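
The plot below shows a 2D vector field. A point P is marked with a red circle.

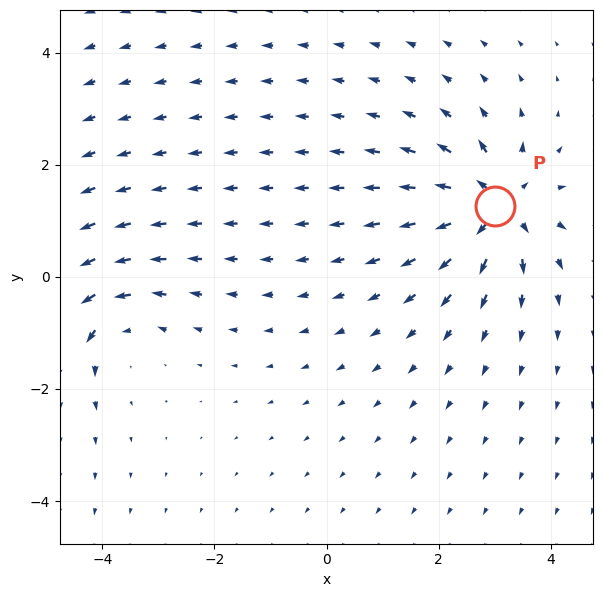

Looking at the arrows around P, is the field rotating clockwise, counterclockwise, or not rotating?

Near P at (3.0, 1.3) the arrows show no circulation. The curl there is ≈0.

not rotating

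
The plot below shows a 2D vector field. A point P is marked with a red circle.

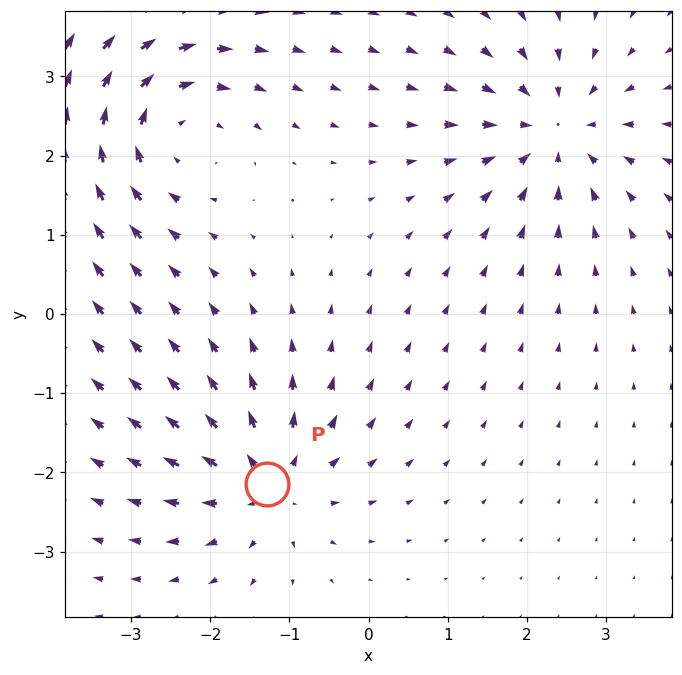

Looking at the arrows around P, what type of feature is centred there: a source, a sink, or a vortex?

At P (-1.3, -2.1) the arrows spread outward. Divergence about +5, curl ≈0 — positive divergence with near-zero curl is a source.

source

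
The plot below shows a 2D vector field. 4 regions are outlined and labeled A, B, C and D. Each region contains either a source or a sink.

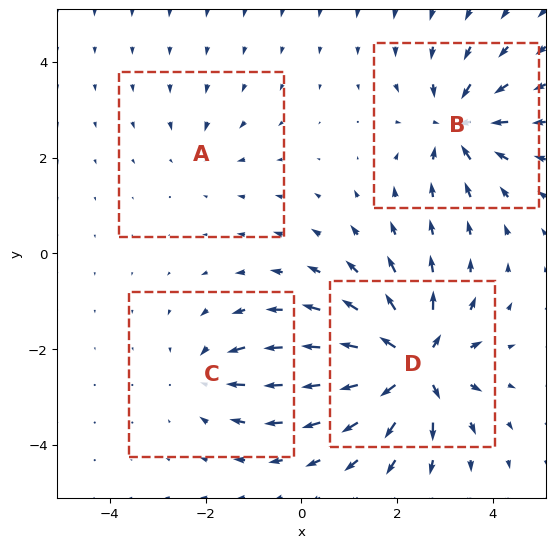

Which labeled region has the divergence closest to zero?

A

Divergence at each region's feature centre — A: about -2, B: about -6, C: about -4, D: about +9. Region A is closest to zero.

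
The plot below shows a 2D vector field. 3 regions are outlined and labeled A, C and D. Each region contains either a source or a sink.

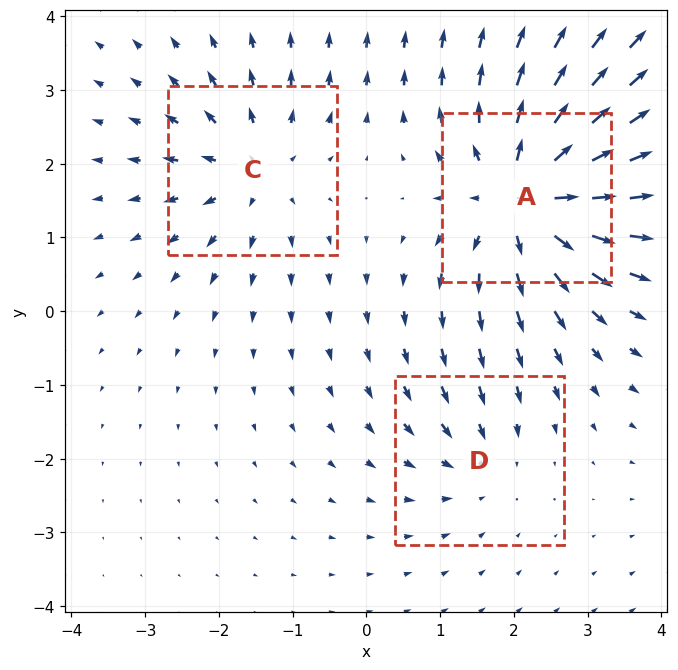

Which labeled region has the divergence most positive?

A

Divergence at each region's feature centre — A: about +6, C: about +4, D: about -2. Region A is most positive.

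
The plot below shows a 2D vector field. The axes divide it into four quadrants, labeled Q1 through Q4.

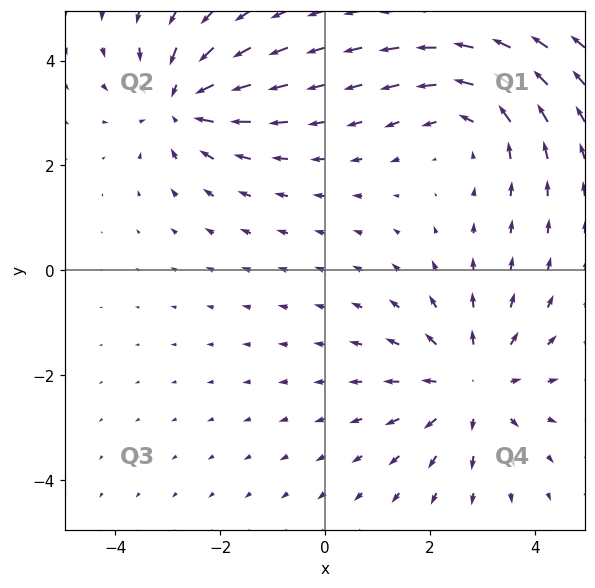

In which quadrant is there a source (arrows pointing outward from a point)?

The source sits at approximately (2.8, -2.2), which lies in quadrant Q4. The divergence there is about +4, positive as expected for a source.

Q4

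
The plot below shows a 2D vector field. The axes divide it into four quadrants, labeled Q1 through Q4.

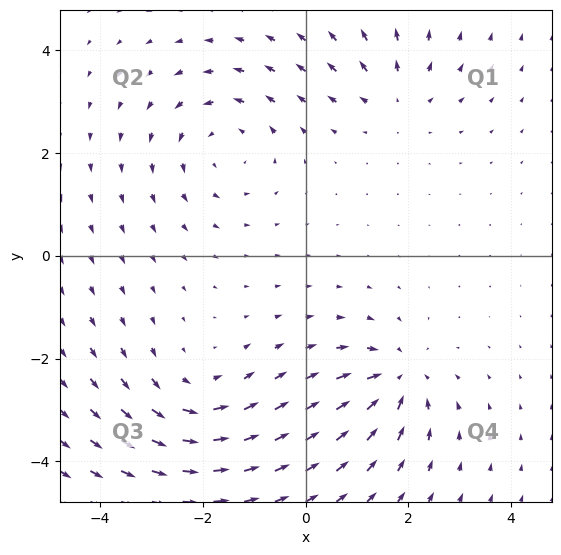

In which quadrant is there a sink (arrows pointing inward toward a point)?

Q4

The sink sits at approximately (1.8, -2.4), which lies in quadrant Q4. The divergence there is about -6, negative as expected for a sink.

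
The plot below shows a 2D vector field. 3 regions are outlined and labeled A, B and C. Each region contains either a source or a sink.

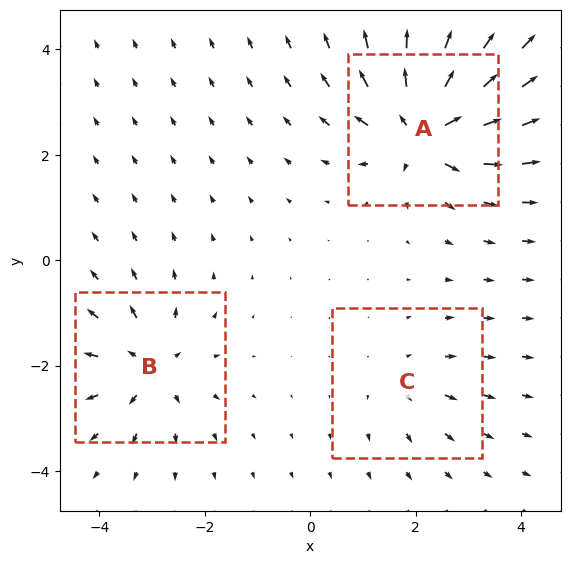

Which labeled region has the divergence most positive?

A

Divergence at each region's feature centre — A: about +6, B: about +4, C: about +2. Region A is most positive.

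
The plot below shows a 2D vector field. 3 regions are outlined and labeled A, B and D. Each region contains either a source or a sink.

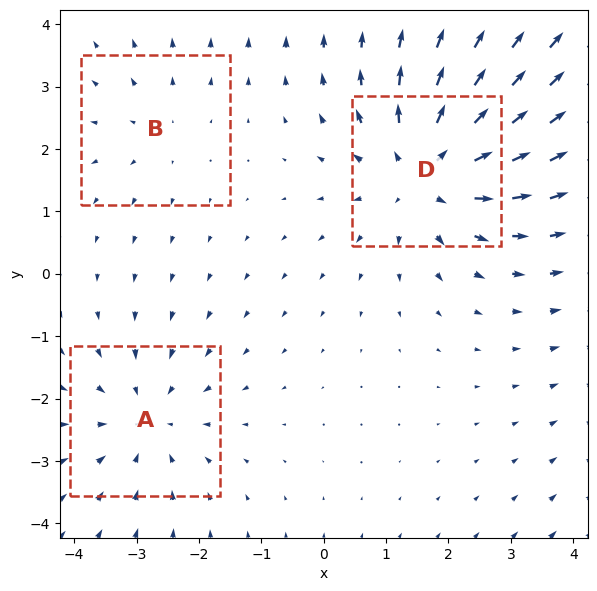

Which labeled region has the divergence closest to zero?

B

Divergence at each region's feature centre — A: about -3, B: about +2, D: about +4. Region B is closest to zero.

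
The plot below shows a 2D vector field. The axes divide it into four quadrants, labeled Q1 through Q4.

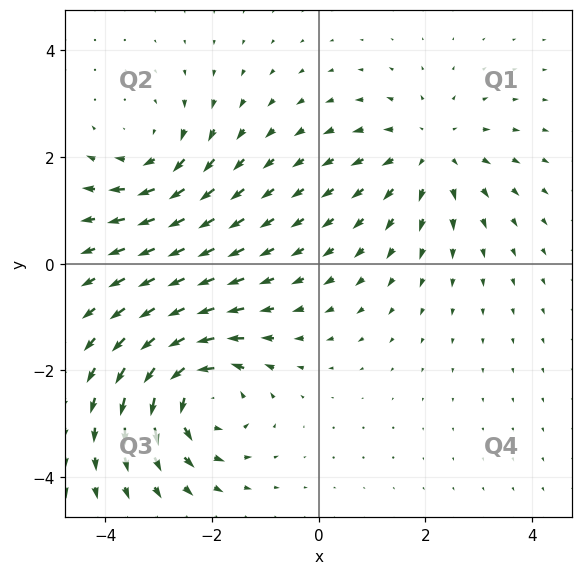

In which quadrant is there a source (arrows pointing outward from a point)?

The source sits at approximately (2.1, 2.1), which lies in quadrant Q1. The divergence there is about +3, positive as expected for a source.

Q1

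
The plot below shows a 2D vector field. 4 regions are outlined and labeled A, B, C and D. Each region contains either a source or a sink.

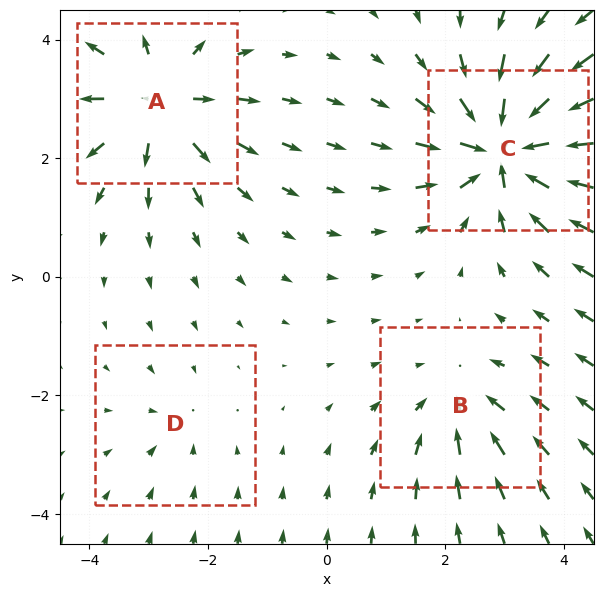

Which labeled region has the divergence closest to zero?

Divergence at each region's feature centre — A: about +6, B: about -4, C: about -8, D: about -2. Region D is closest to zero.

D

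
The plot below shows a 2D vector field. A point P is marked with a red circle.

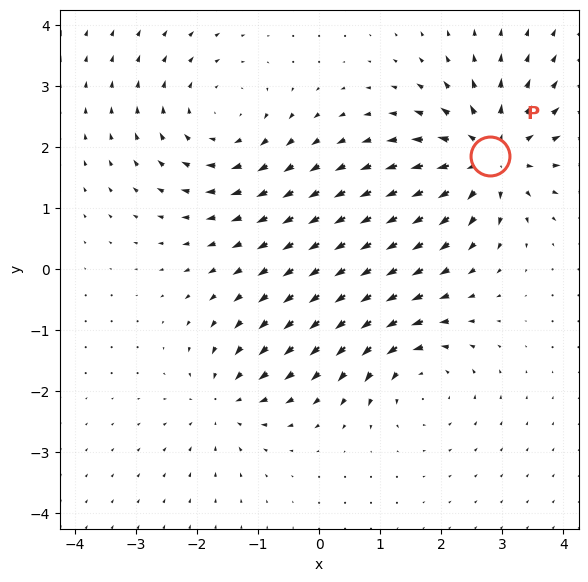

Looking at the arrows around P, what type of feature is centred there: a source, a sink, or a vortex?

source

At P (2.8, 1.9) the arrows spread outward. Divergence about +6, curl ≈0 — positive divergence with near-zero curl is a source.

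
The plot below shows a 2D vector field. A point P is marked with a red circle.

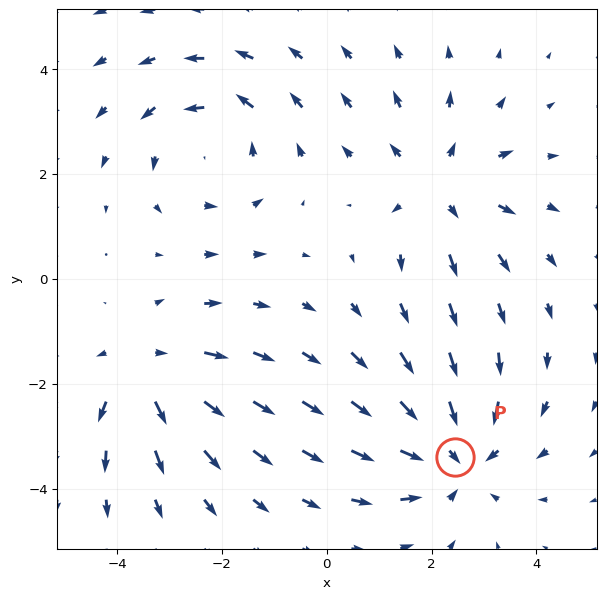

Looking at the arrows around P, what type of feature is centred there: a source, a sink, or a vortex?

At P (2.5, -3.4) the arrows converge inward. Divergence about -4, curl ≈0 — negative divergence with near-zero curl is a sink.

sink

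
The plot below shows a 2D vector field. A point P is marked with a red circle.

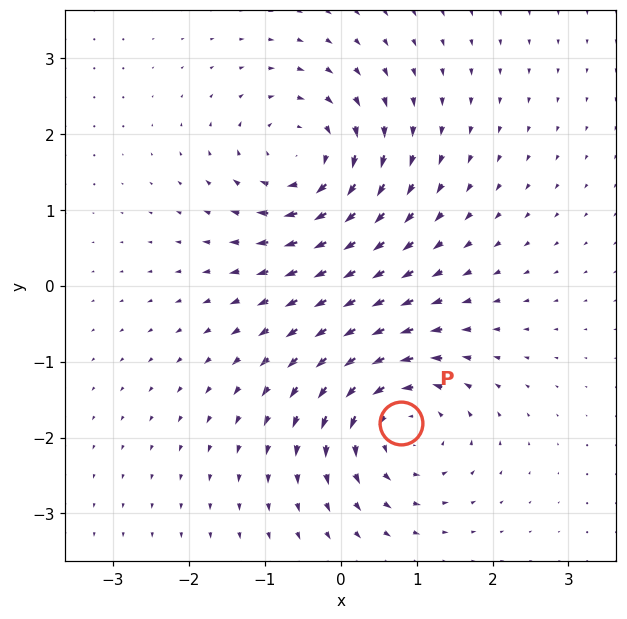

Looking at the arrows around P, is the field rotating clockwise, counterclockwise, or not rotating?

counterclockwise

Near P at (0.8, -1.8) the arrows circulate counterclockwise. The curl (z-component) there is about +6; positive curl means counterclockwise rotation.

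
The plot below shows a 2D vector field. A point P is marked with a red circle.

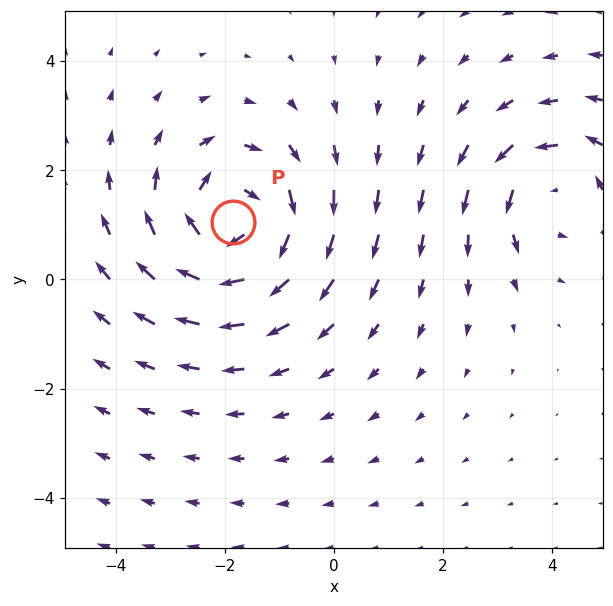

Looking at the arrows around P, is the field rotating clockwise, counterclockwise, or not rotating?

Near P at (-1.9, 1.1) the arrows circulate clockwise. The curl (z-component) there is about -4; negative curl means clockwise rotation.

clockwise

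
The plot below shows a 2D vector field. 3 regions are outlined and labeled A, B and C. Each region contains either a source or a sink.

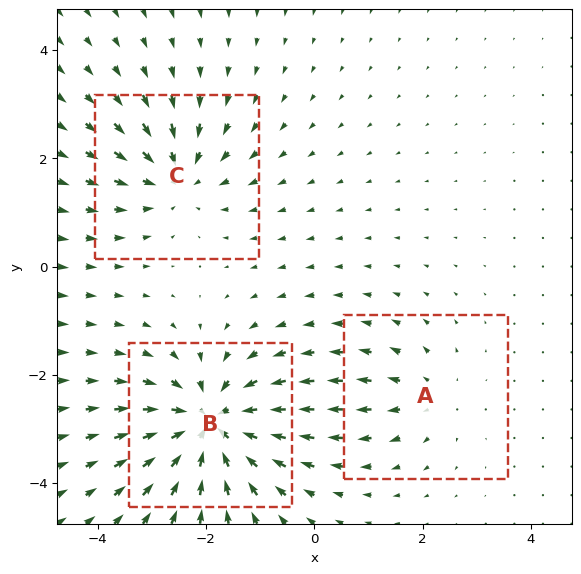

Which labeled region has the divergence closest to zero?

Divergence at each region's feature centre — A: about +2, B: about -5, C: about -3. Region A is closest to zero.

A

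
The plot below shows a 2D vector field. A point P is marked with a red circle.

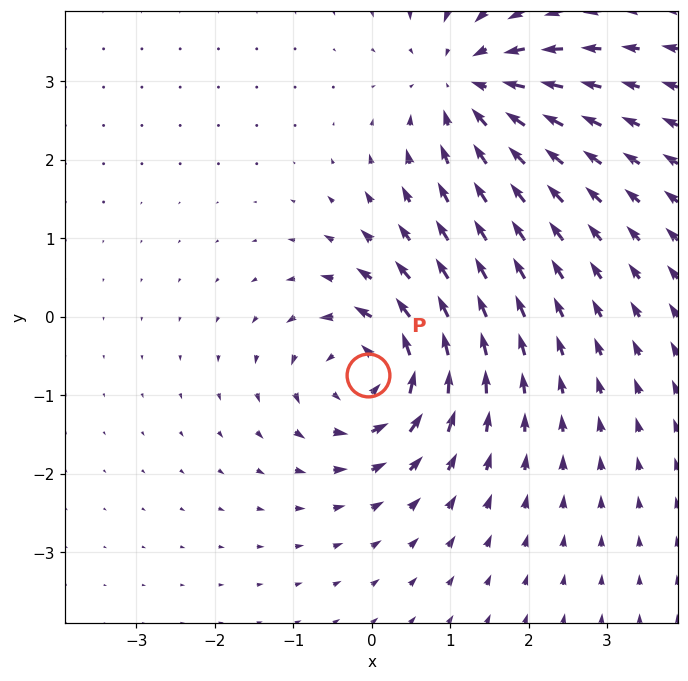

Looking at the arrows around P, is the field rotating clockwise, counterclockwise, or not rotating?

Near P at (-0.0, -0.7) the arrows circulate counterclockwise. The curl (z-component) there is about +6; positive curl means counterclockwise rotation.

counterclockwise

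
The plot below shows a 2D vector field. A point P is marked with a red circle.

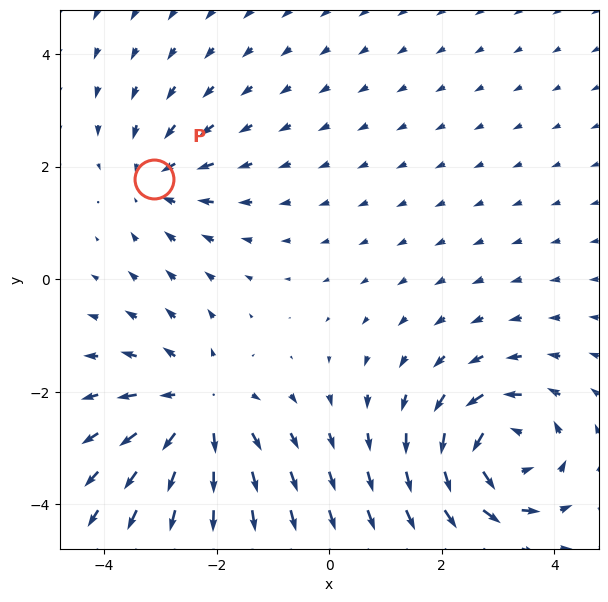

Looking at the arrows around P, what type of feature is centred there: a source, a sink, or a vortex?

At P (-3.1, 1.8) the arrows converge inward. Divergence about -3, curl ≈0 — negative divergence with near-zero curl is a sink.

sink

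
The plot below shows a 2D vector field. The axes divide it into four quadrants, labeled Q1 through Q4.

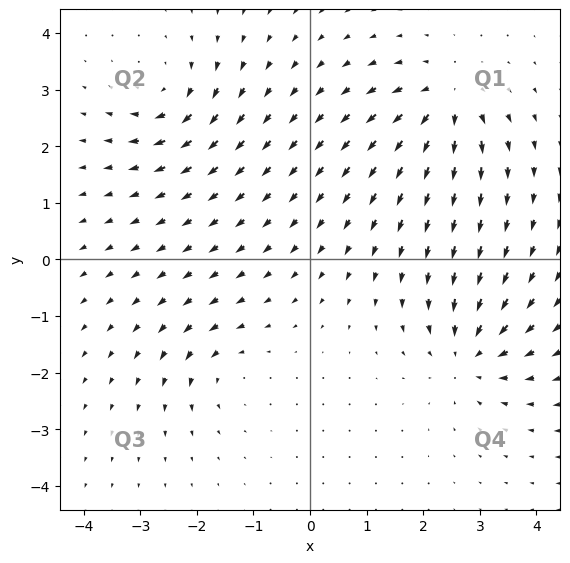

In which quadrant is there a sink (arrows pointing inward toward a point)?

The sink sits at approximately (2.8, -1.7), which lies in quadrant Q4. The divergence there is about -6, negative as expected for a sink.

Q4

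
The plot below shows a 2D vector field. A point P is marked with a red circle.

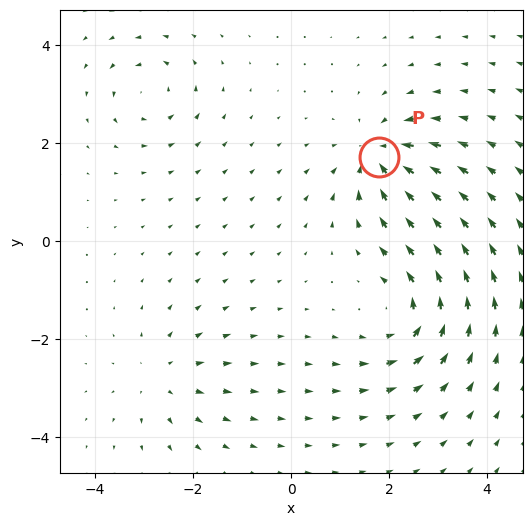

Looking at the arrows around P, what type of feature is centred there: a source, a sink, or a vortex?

sink

At P (1.8, 1.7) the arrows converge inward. Divergence about -5, curl ≈0 — negative divergence with near-zero curl is a sink.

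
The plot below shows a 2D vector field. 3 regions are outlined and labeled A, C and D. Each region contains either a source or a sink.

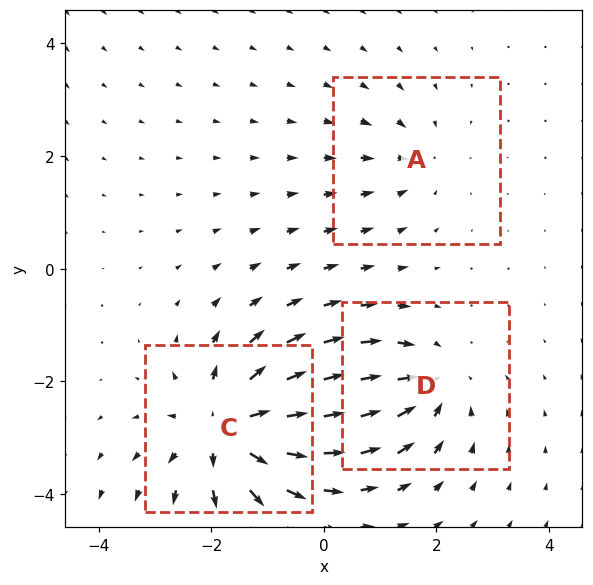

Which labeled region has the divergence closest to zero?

Divergence at each region's feature centre — A: about -2, C: about +5, D: about -4. Region A is closest to zero.

A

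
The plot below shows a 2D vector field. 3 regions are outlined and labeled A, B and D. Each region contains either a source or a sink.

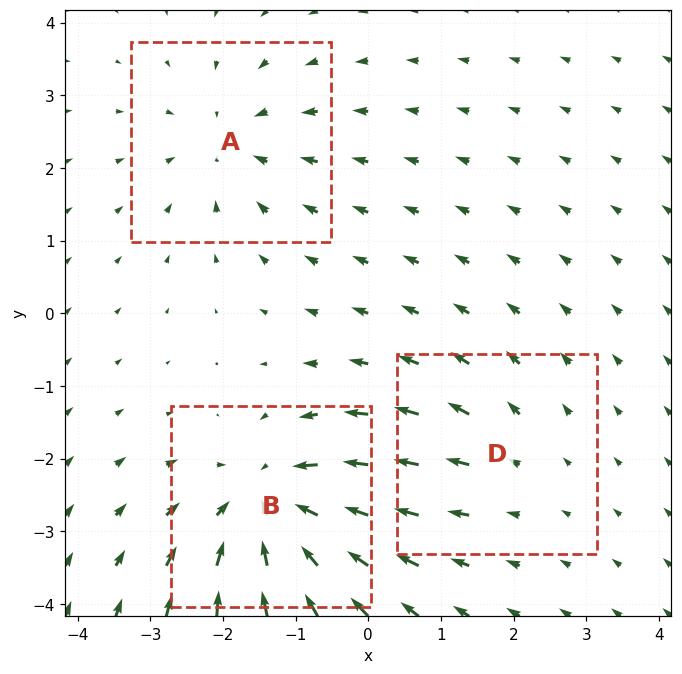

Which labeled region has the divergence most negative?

B

Divergence at each region's feature centre — A: about -3, B: about -5, D: about +2. Region B is most negative.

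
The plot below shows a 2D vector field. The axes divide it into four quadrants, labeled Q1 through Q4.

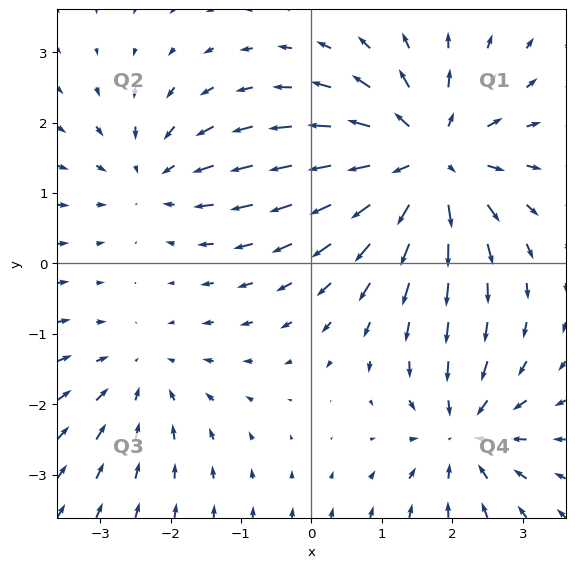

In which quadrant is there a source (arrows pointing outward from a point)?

The source sits at approximately (1.7, 1.5), which lies in quadrant Q1. The divergence there is about +5, positive as expected for a source.

Q1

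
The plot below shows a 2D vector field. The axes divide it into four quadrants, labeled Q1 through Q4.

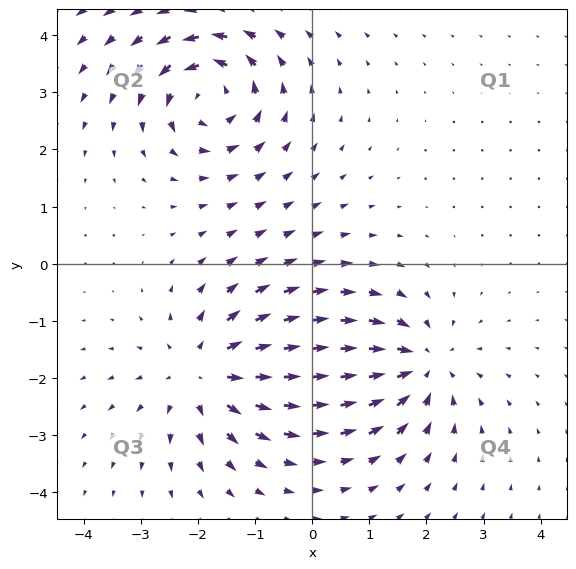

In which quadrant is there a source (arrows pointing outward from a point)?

The source sits at approximately (-1.9, -1.9), which lies in quadrant Q3. The divergence there is about +4, positive as expected for a source.

Q3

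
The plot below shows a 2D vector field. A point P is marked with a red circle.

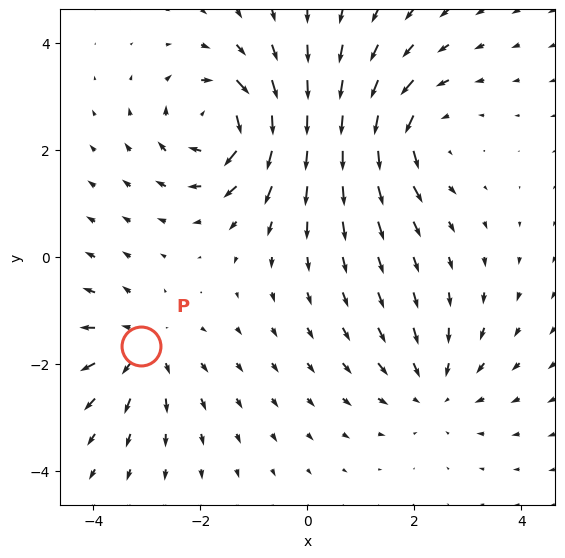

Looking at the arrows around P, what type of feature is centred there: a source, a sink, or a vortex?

At P (-3.1, -1.7) the arrows spread outward. Divergence about +4, curl ≈0 — positive divergence with near-zero curl is a source.

source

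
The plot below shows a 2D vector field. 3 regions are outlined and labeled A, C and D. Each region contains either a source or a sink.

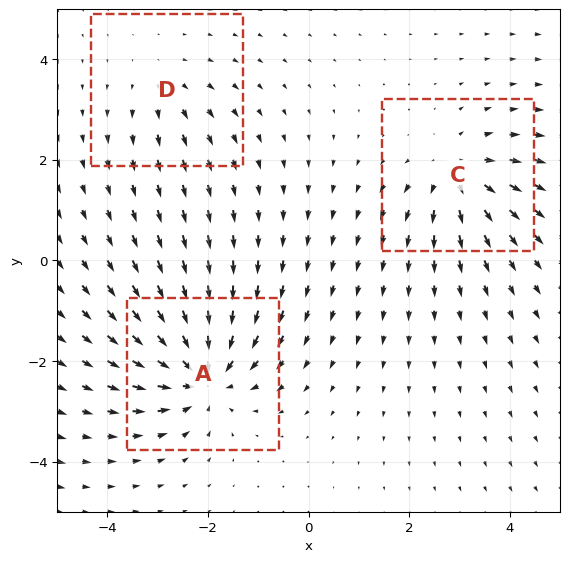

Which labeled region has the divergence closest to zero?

D

Divergence at each region's feature centre — A: about -5, C: about +4, D: about +2. Region D is closest to zero.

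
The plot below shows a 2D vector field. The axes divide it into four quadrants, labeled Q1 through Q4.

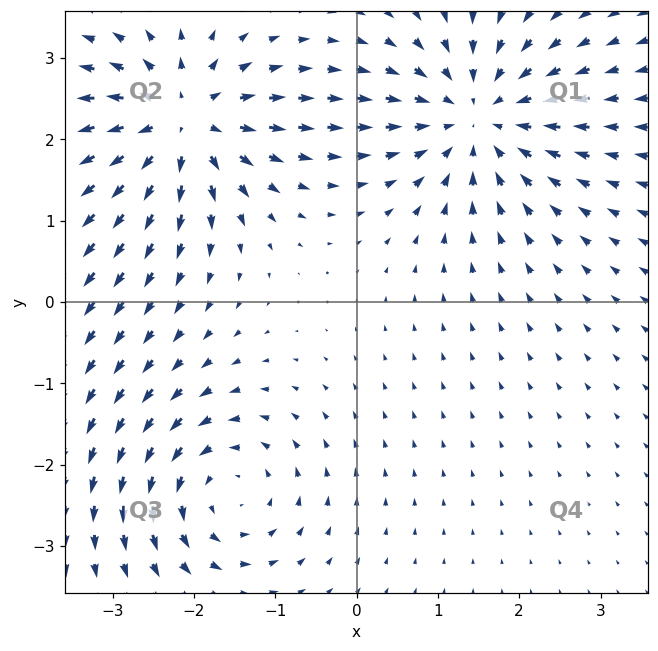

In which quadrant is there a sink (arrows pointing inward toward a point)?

The sink sits at approximately (1.5, 2.3), which lies in quadrant Q1. The divergence there is about -5, negative as expected for a sink.

Q1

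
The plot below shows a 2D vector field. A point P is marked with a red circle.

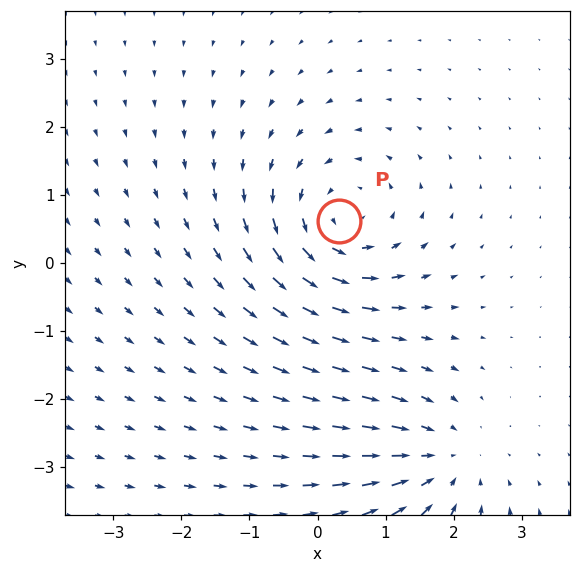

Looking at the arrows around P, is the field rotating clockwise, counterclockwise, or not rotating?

counterclockwise

Near P at (0.3, 0.6) the arrows circulate counterclockwise. The curl (z-component) there is about +5; positive curl means counterclockwise rotation.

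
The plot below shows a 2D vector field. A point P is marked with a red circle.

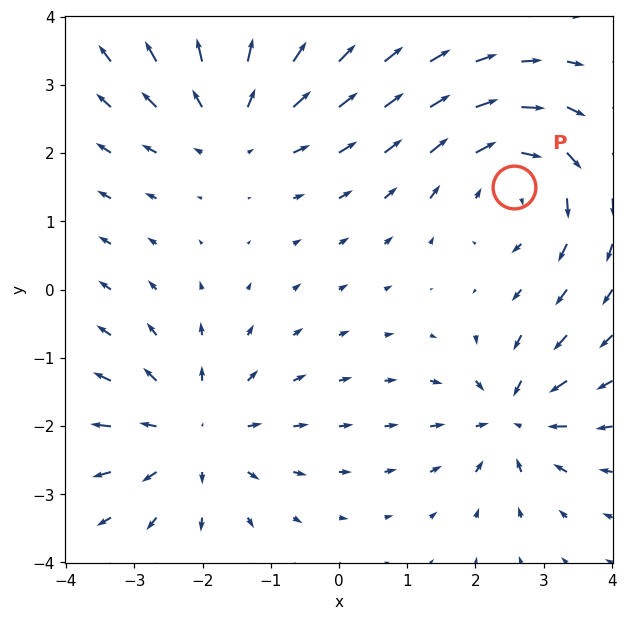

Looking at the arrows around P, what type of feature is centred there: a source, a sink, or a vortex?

vortex

At P (2.6, 1.5) the arrows circulate clockwise. Divergence ≈0, curl about -4 — near-zero divergence with nonzero curl is a vortex.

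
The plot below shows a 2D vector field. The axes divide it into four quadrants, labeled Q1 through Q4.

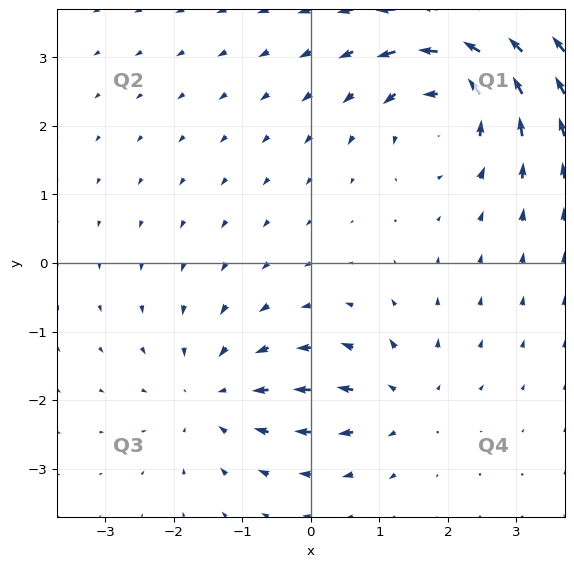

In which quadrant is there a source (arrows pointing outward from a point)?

Q4

The source sits at approximately (1.3, -2.0), which lies in quadrant Q4. The divergence there is about +3, positive as expected for a source.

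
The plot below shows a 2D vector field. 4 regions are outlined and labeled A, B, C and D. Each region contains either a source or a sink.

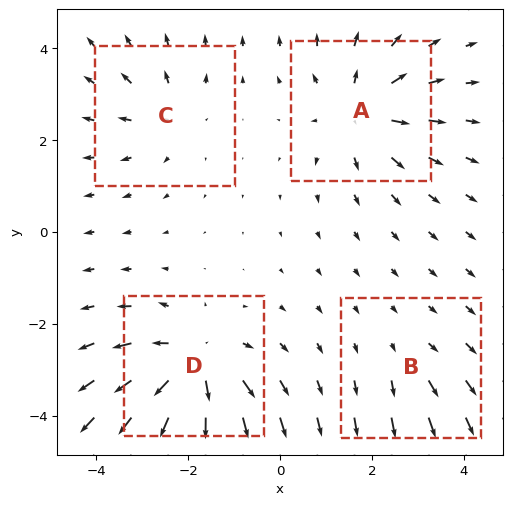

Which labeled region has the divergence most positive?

Divergence at each region's feature centre — A: about +5, B: about +2, C: about +3, D: about +7. Region D is most positive.

D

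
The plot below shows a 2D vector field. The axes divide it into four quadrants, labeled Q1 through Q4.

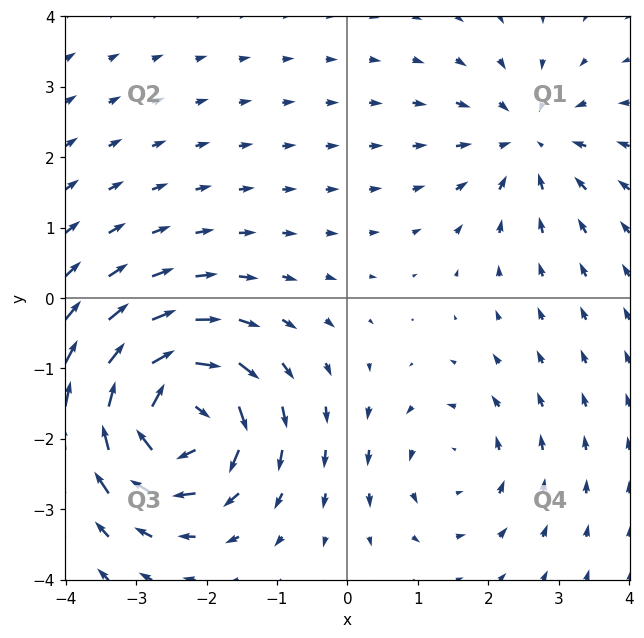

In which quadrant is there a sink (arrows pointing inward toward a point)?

The sink sits at approximately (2.6, 2.2), which lies in quadrant Q1. The divergence there is about -3, negative as expected for a sink.

Q1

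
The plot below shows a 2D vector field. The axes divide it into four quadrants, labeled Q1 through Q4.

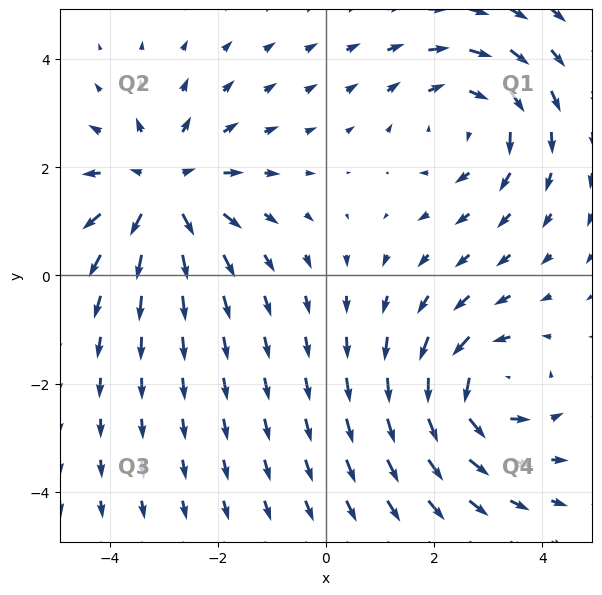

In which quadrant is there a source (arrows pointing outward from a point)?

The source sits at approximately (-3.0, 1.6), which lies in quadrant Q2. The divergence there is about +3, positive as expected for a source.

Q2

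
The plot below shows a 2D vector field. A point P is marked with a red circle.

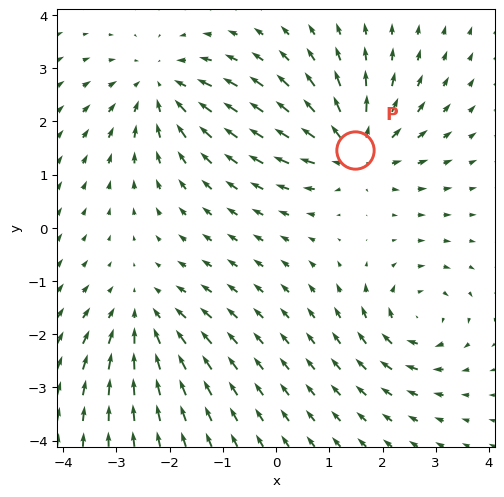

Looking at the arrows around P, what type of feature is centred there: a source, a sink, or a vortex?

source

At P (1.5, 1.5) the arrows spread outward. Divergence about +5, curl ≈0 — positive divergence with near-zero curl is a source.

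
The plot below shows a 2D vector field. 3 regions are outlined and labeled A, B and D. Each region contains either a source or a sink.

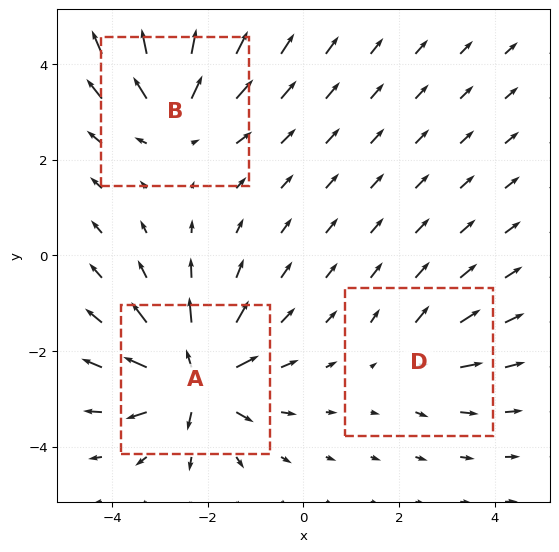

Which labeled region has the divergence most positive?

A

Divergence at each region's feature centre — A: about +6, B: about +4, D: about +2. Region A is most positive.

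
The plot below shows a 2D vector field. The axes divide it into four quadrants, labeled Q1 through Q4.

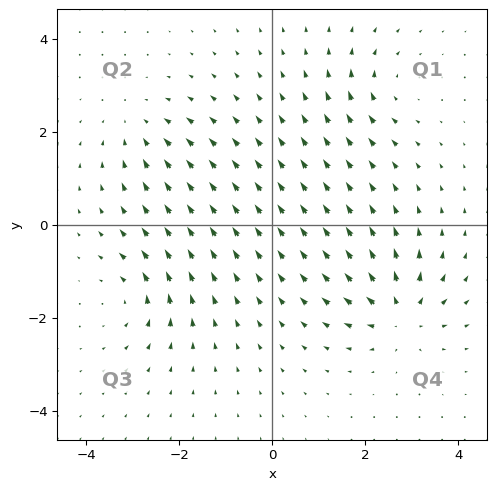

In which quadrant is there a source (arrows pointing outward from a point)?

Q4

The source sits at approximately (2.8, -1.9), which lies in quadrant Q4. The divergence there is about +6, positive as expected for a source.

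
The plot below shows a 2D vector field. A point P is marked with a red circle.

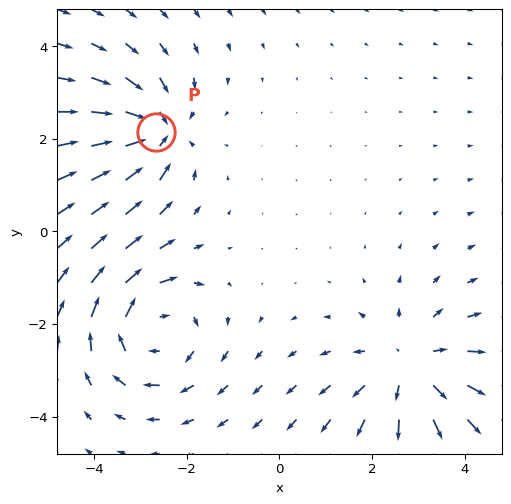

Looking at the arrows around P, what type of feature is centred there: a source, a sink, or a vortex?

sink

At P (-2.7, 2.1) the arrows converge inward. Divergence about -4, curl ≈0 — negative divergence with near-zero curl is a sink.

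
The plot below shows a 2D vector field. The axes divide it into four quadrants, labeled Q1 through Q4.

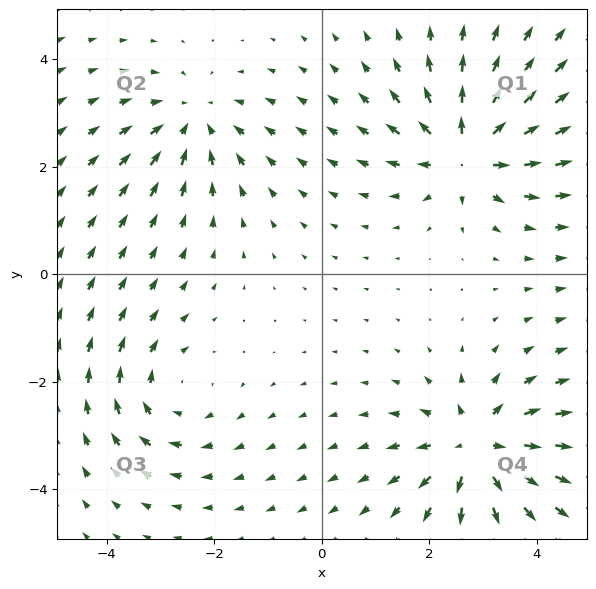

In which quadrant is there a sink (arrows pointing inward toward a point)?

The sink sits at approximately (-2.4, 2.8), which lies in quadrant Q2. The divergence there is about -3, negative as expected for a sink.

Q2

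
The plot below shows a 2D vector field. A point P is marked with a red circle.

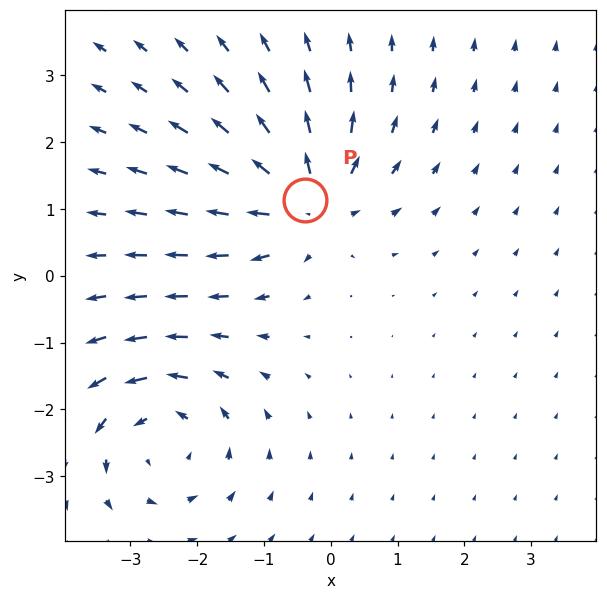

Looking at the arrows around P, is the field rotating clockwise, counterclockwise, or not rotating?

not rotating

Near P at (-0.4, 1.1) the arrows show no circulation. The curl there is ≈0.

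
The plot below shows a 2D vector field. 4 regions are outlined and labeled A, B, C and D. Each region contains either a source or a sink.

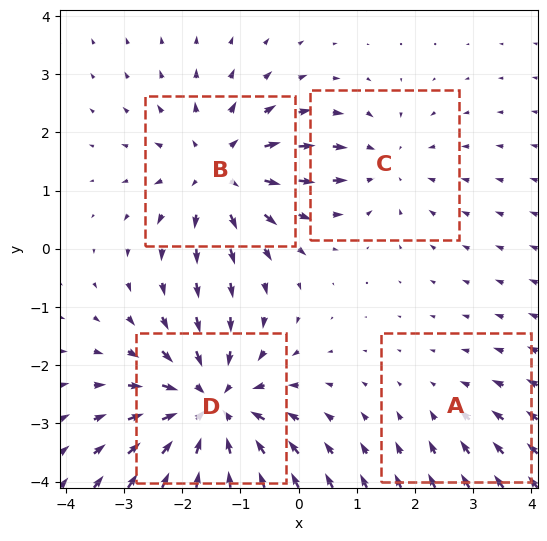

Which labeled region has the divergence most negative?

D

Divergence at each region's feature centre — A: about -2, B: about +4, C: about -3, D: about -6. Region D is most negative.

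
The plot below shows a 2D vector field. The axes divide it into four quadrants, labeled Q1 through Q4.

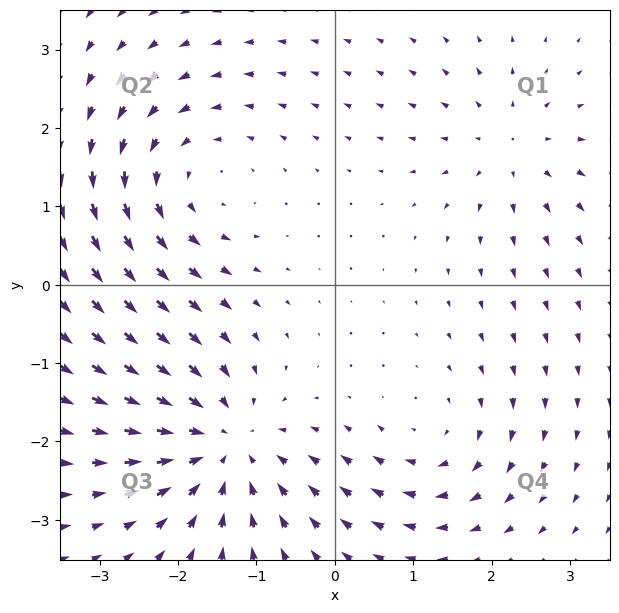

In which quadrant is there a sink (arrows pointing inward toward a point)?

Q3

The sink sits at approximately (-1.4, -2.0), which lies in quadrant Q3. The divergence there is about -5, negative as expected for a sink.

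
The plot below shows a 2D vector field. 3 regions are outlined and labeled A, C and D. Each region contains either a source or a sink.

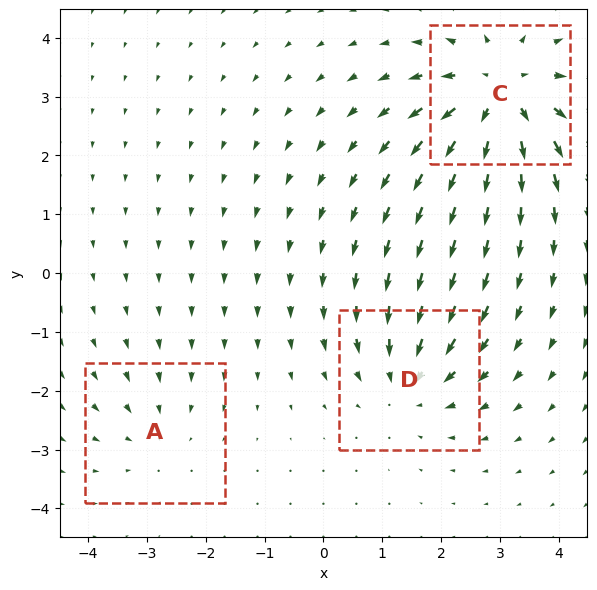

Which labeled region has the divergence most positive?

C

Divergence at each region's feature centre — A: about -2, C: about +5, D: about -3. Region C is most positive.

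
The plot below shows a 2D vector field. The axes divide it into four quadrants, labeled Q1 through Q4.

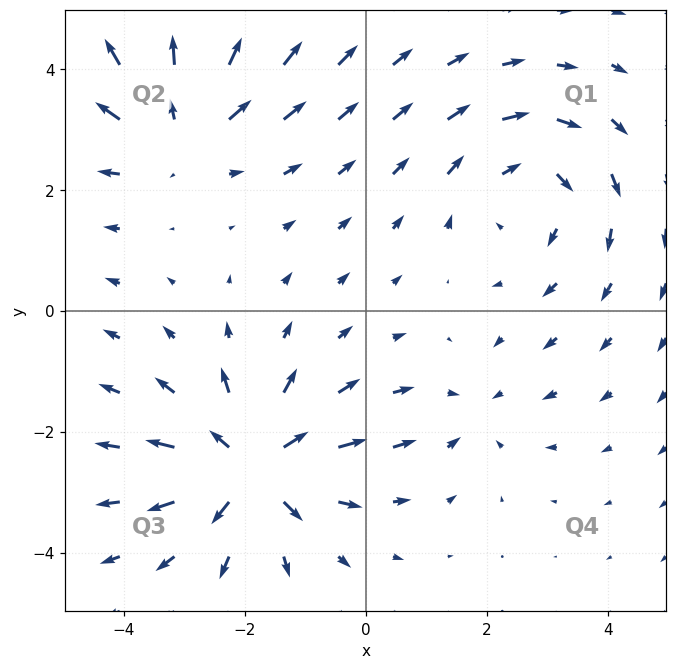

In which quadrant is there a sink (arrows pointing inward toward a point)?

Q4

The sink sits at approximately (1.8, -1.7), which lies in quadrant Q4. The divergence there is about -2, negative as expected for a sink.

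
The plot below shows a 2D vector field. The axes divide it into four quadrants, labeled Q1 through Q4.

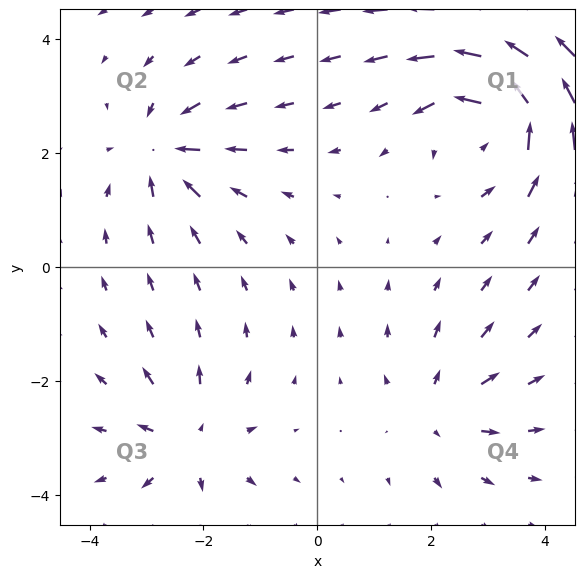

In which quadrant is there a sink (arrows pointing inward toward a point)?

Q2

The sink sits at approximately (-2.7, 2.0), which lies in quadrant Q2. The divergence there is about -5, negative as expected for a sink.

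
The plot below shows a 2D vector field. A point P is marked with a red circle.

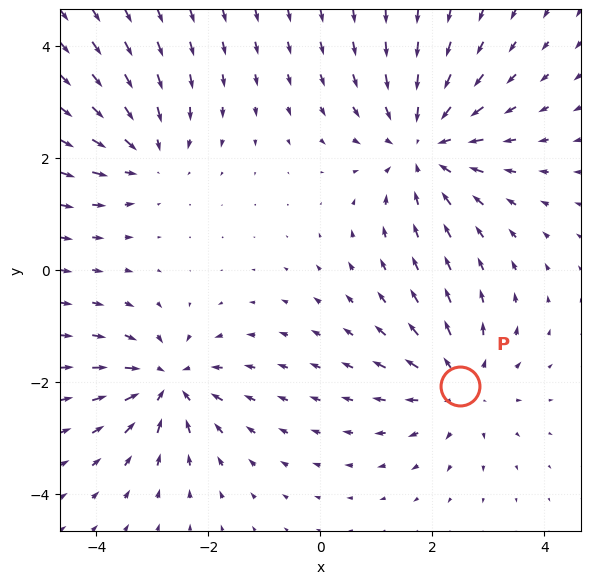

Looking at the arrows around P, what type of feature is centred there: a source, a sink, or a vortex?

source

At P (2.5, -2.1) the arrows spread outward. Divergence about +3, curl ≈0 — positive divergence with near-zero curl is a source.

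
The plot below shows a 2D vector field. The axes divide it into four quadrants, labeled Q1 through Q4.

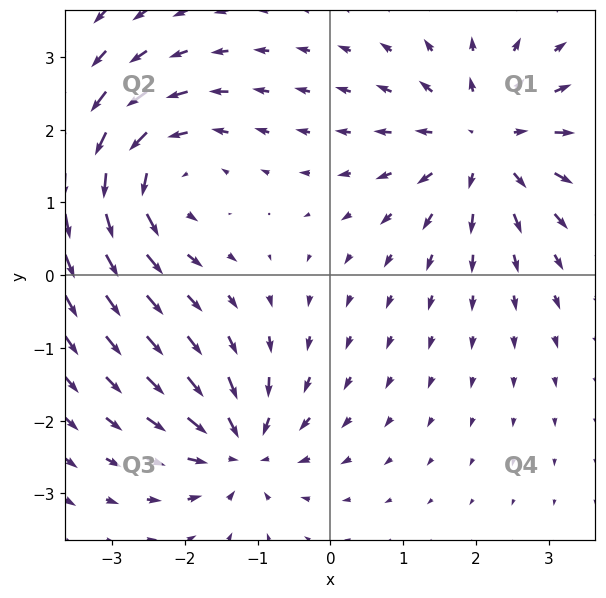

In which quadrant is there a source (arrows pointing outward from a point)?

The source sits at approximately (2.1, 1.8), which lies in quadrant Q1. The divergence there is about +5, positive as expected for a source.

Q1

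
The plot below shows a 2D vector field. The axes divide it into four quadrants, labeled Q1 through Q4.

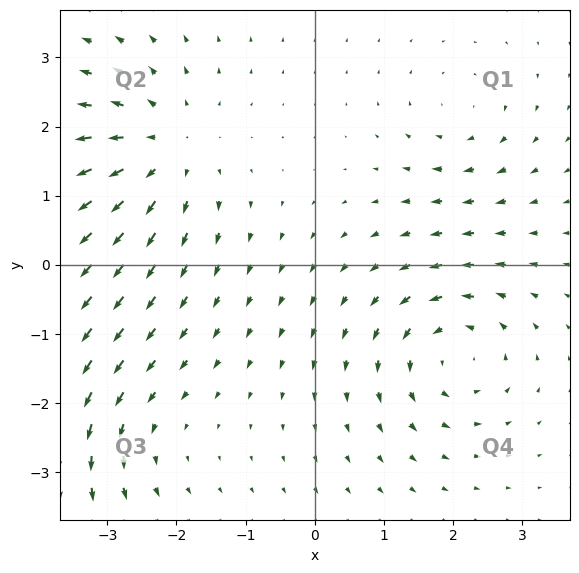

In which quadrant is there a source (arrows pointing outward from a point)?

The source sits at approximately (-2.2, 1.7), which lies in quadrant Q2. The divergence there is about +4, positive as expected for a source.

Q2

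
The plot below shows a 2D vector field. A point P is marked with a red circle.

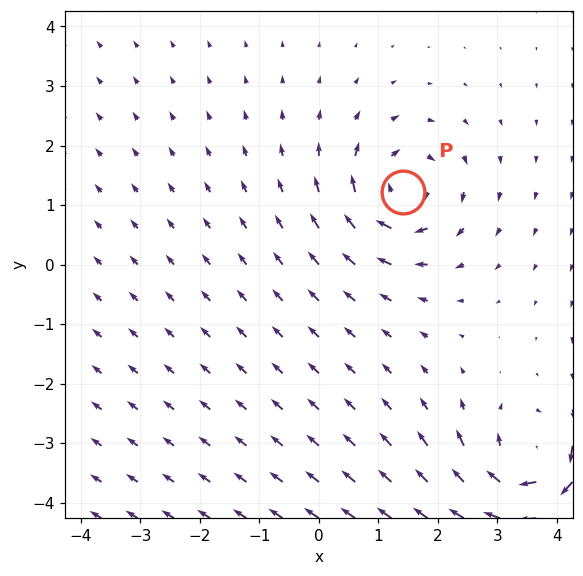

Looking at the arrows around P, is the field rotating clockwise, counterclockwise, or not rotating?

Near P at (1.4, 1.2) the arrows circulate clockwise. The curl (z-component) there is about -5; negative curl means clockwise rotation.

clockwise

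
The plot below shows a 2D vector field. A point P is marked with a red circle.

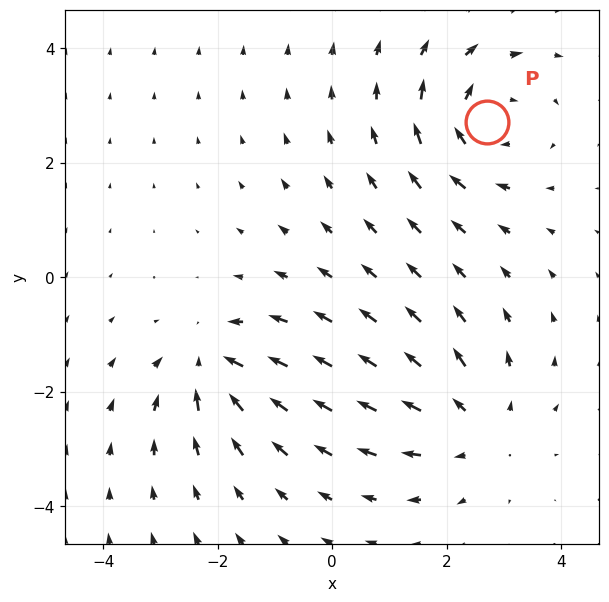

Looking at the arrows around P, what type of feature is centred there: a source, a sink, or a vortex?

At P (2.7, 2.7) the arrows circulate clockwise. Divergence ≈0, curl about -5 — near-zero divergence with nonzero curl is a vortex.

vortex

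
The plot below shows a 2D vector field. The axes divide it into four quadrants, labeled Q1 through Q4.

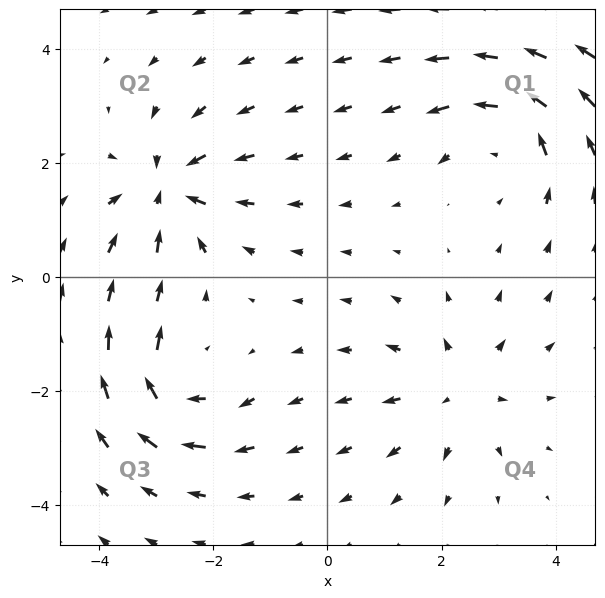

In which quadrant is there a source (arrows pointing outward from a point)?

The source sits at approximately (2.3, -2.0), which lies in quadrant Q4. The divergence there is about +3, positive as expected for a source.

Q4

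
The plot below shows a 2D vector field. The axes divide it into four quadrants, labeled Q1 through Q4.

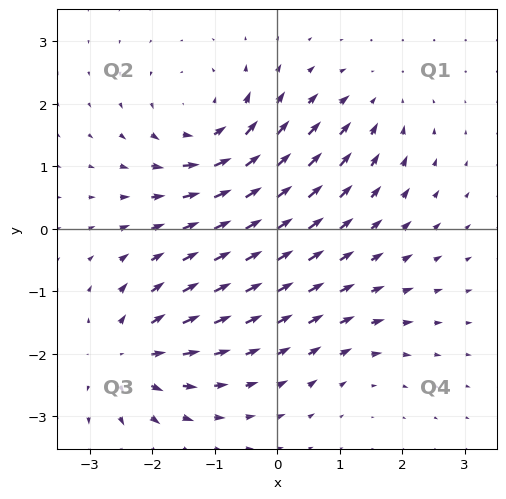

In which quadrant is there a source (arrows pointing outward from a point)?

The source sits at approximately (-2.4, -2.0), which lies in quadrant Q3. The divergence there is about +6, positive as expected for a source.

Q3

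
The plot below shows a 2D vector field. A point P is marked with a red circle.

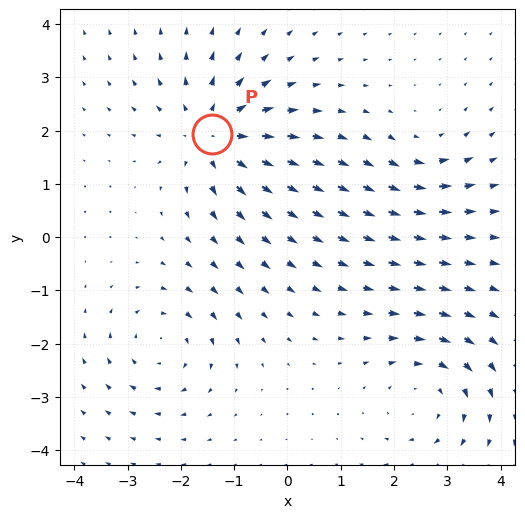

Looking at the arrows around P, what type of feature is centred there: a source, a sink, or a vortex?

source

At P (-1.4, 1.9) the arrows spread outward. Divergence about +5, curl ≈0 — positive divergence with near-zero curl is a source.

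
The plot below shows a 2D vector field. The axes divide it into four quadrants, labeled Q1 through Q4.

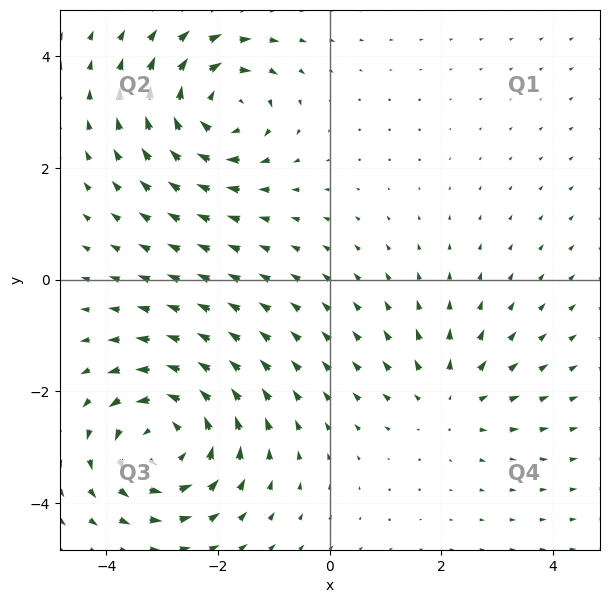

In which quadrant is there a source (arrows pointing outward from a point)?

Q4

The source sits at approximately (2.1, -2.1), which lies in quadrant Q4. The divergence there is about +3, positive as expected for a source.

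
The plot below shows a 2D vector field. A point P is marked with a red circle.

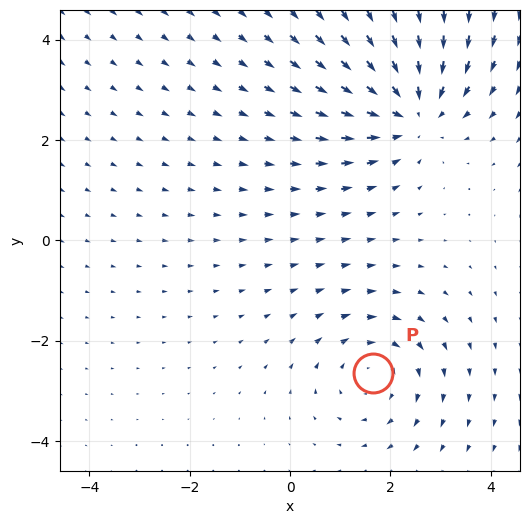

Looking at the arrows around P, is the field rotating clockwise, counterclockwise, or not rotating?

clockwise

Near P at (1.7, -2.6) the arrows circulate clockwise. The curl (z-component) there is about -3; negative curl means clockwise rotation.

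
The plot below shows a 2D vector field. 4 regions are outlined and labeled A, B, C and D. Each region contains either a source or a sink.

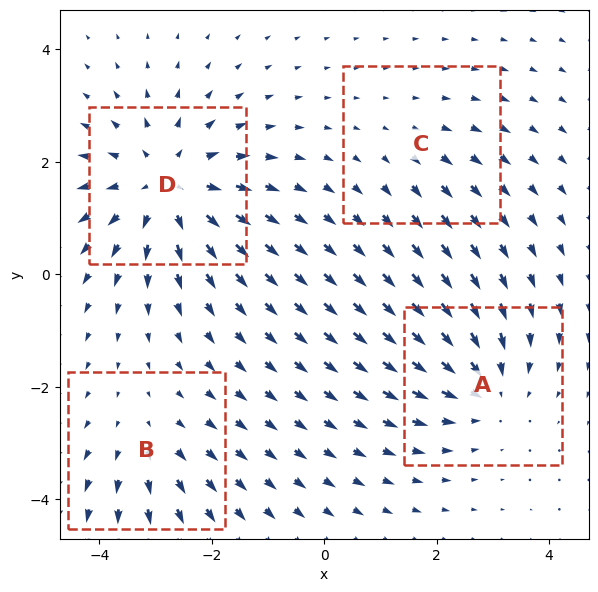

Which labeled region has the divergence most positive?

Divergence at each region's feature centre — A: about -4, B: about +3, C: about +2, D: about +6. Region D is most positive.

D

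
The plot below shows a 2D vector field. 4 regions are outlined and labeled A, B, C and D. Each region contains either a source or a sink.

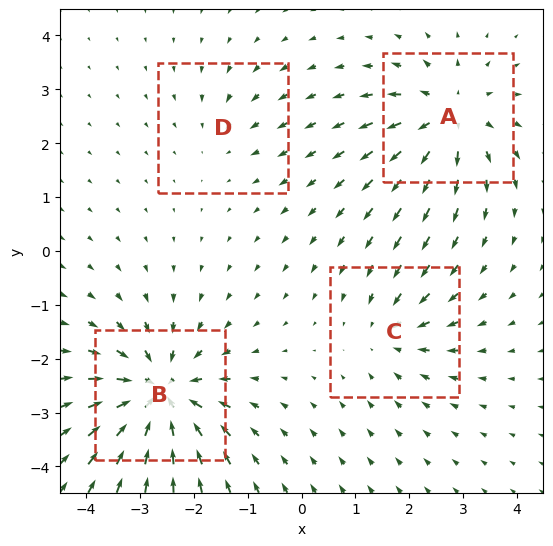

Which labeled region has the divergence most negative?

Divergence at each region's feature centre — A: about +6, B: about -8, C: about -4, D: about -2. Region B is most negative.

B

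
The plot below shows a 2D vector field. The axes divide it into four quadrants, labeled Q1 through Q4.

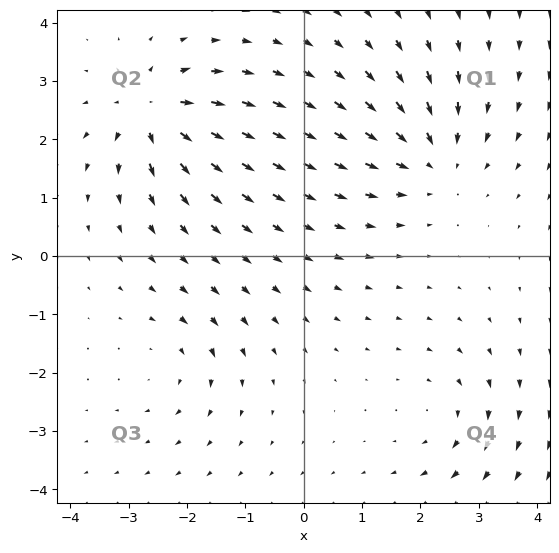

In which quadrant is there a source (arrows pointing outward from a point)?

Q2

The source sits at approximately (-2.6, 2.5), which lies in quadrant Q2. The divergence there is about +6, positive as expected for a source.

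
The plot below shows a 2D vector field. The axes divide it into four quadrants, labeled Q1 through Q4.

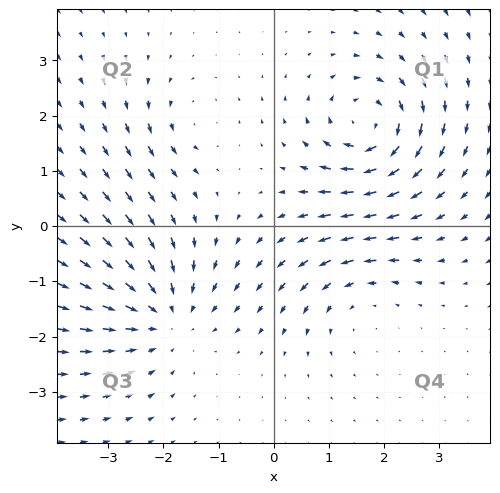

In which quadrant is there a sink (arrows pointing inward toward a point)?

The sink sits at approximately (-2.0, -1.6), which lies in quadrant Q3. The divergence there is about -4, negative as expected for a sink.

Q3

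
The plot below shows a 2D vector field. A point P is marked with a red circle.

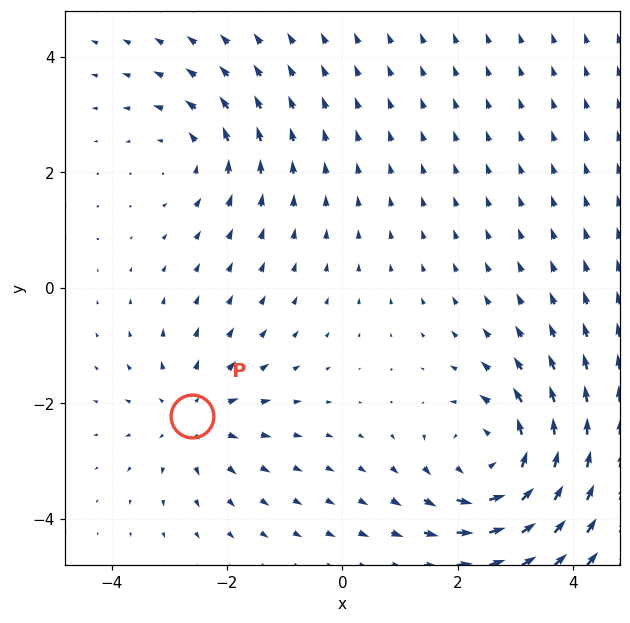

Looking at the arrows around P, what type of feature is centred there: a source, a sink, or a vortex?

At P (-2.6, -2.2) the arrows spread outward. Divergence about +3, curl ≈0 — positive divergence with near-zero curl is a source.

source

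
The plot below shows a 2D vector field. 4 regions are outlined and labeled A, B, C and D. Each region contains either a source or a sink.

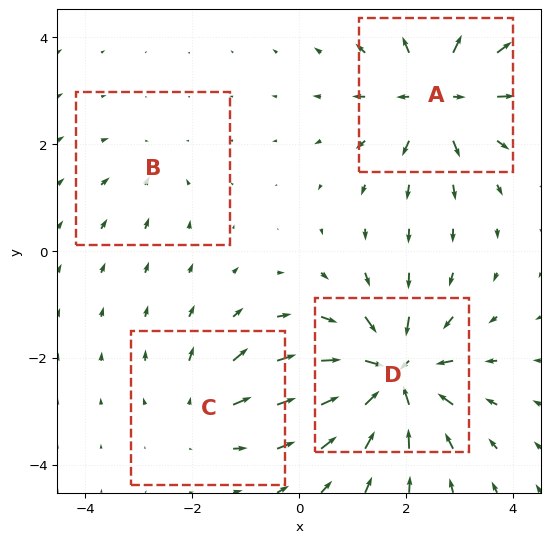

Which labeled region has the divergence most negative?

D

Divergence at each region's feature centre — A: about +6, B: about -2, C: about +3, D: about -8. Region D is most negative.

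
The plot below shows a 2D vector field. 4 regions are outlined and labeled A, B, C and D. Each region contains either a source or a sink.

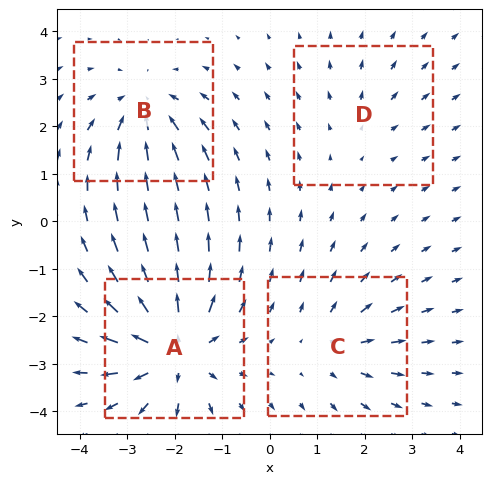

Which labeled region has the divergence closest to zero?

Divergence at each region's feature centre — A: about +7, B: about -4, C: about +3, D: about +2. Region D is closest to zero.

D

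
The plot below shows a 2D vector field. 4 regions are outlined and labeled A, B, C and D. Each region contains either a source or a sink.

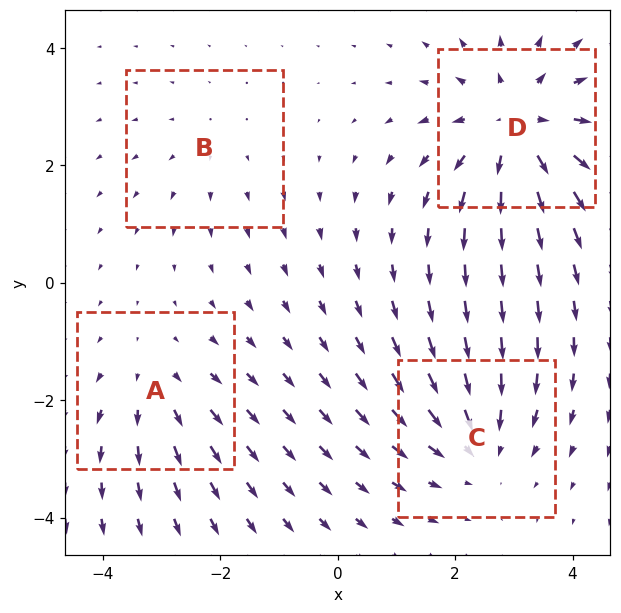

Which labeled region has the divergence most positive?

Divergence at each region's feature centre — A: about +3, B: about +2, C: about -4, D: about +6. Region D is most positive.

D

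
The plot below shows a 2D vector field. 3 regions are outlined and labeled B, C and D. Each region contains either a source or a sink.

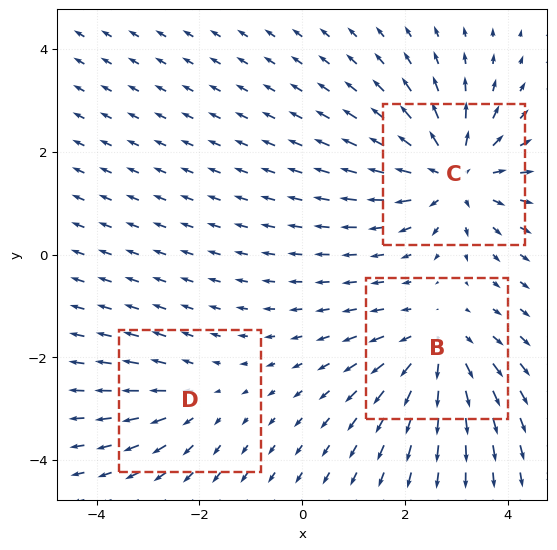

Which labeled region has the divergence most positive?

C

Divergence at each region's feature centre — B: about +4, C: about +5, D: about +2. Region C is most positive.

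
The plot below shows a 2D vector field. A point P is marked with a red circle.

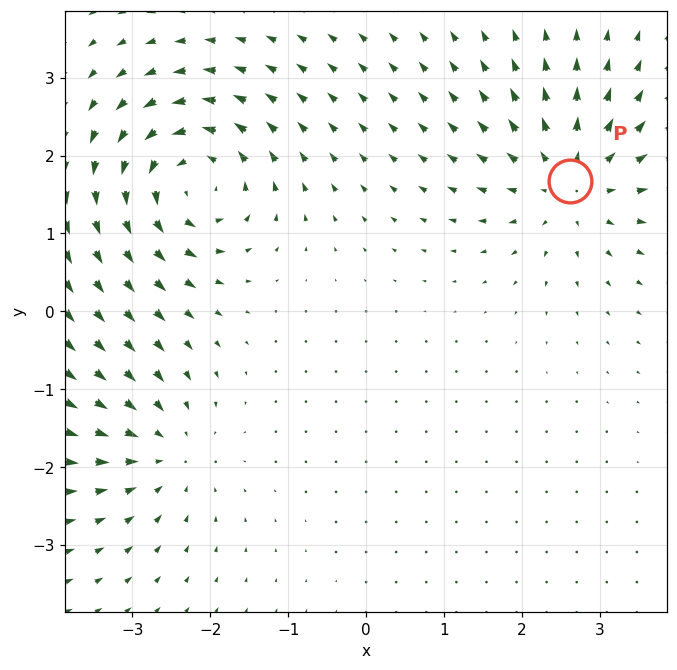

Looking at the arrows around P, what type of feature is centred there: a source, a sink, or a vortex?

source

At P (2.6, 1.7) the arrows spread outward. Divergence about +5, curl ≈0 — positive divergence with near-zero curl is a source.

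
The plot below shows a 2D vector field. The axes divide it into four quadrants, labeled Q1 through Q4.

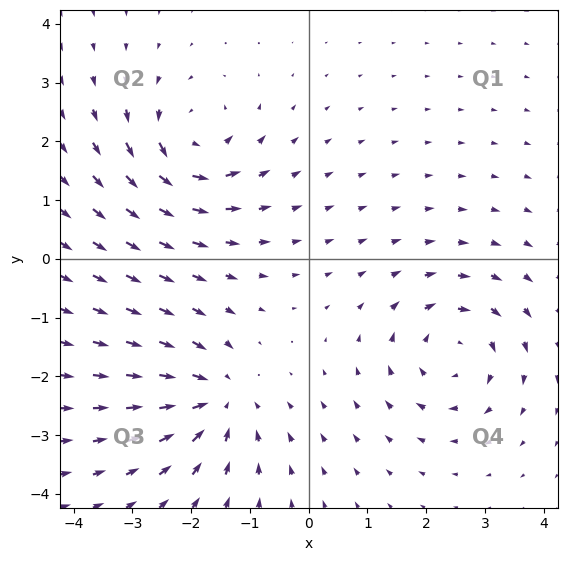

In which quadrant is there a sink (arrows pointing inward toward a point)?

Q3

The sink sits at approximately (-1.6, -2.4), which lies in quadrant Q3. The divergence there is about -4, negative as expected for a sink.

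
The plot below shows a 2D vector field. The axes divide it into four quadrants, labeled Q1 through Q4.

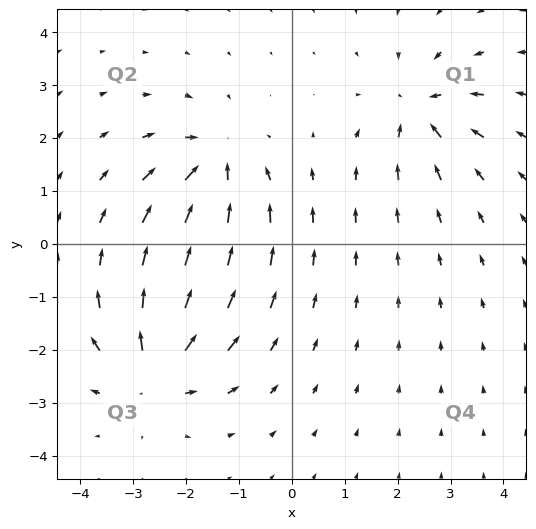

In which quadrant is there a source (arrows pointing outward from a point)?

The source sits at approximately (-2.6, -2.4), which lies in quadrant Q3. The divergence there is about +4, positive as expected for a source.

Q3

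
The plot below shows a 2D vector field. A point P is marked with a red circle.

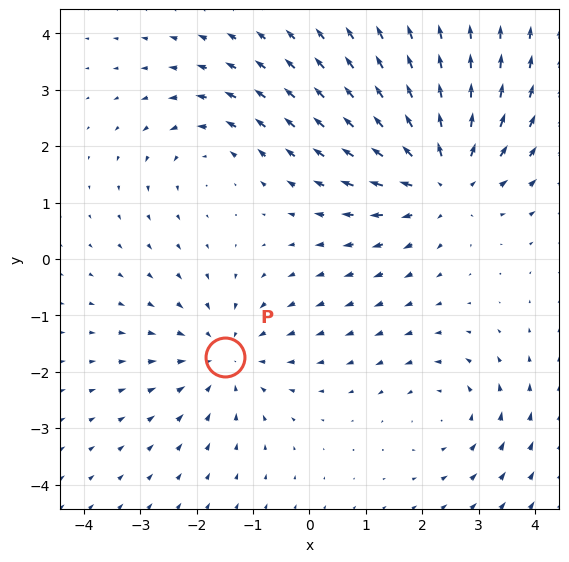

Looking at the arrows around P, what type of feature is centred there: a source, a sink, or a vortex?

At P (-1.5, -1.7) the arrows converge inward. Divergence about -3, curl ≈0 — negative divergence with near-zero curl is a sink.

sink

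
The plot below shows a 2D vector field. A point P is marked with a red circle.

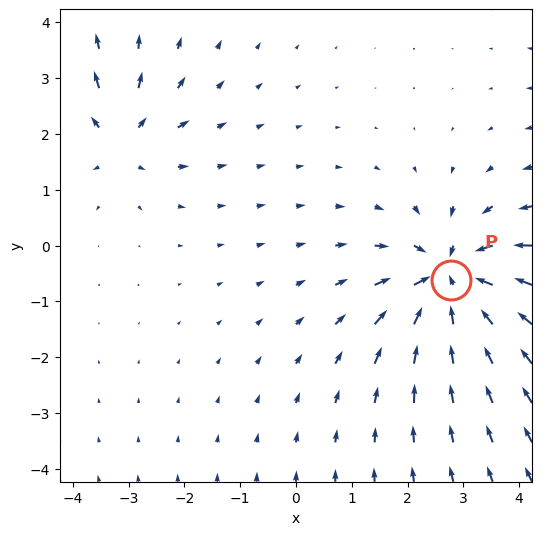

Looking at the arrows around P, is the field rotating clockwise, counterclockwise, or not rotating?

not rotating

Near P at (2.8, -0.6) the arrows show no circulation. The curl there is ≈0.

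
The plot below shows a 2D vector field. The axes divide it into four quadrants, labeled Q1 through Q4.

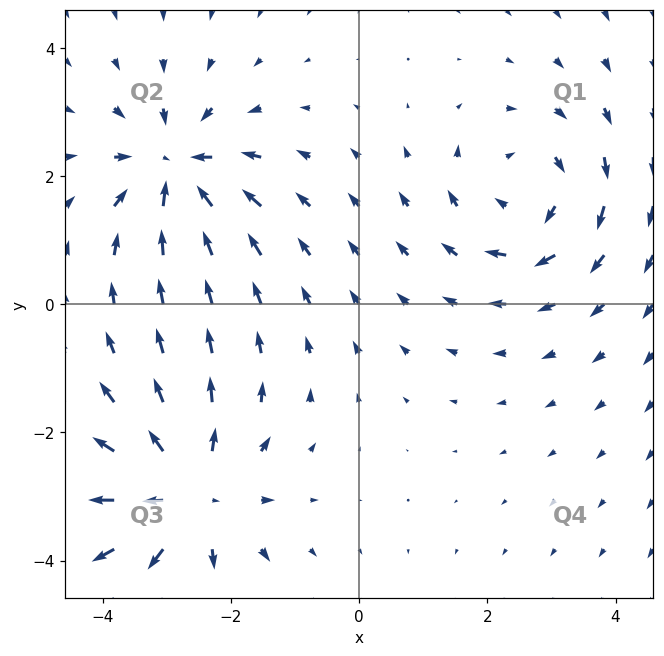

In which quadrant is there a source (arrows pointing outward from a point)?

Q3

The source sits at approximately (-2.7, -3.0), which lies in quadrant Q3. The divergence there is about +5, positive as expected for a source.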